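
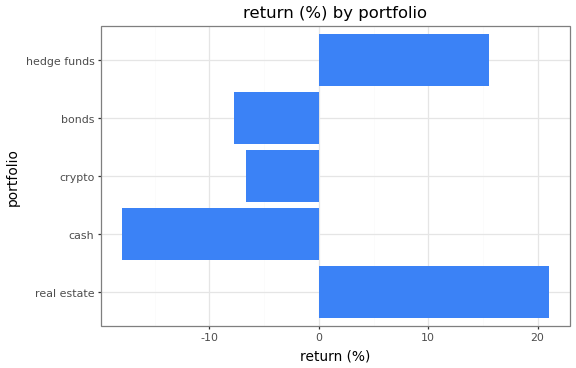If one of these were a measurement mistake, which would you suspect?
real estate

real estate ≈ 20; the rest sit between ≈ -20 and ≈ 15.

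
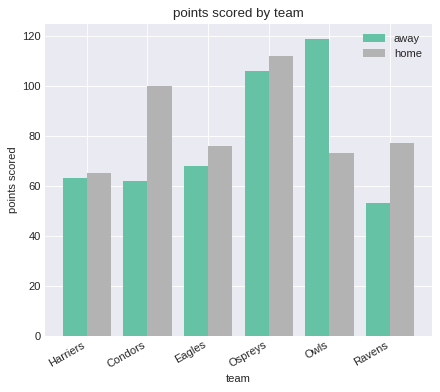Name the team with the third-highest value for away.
Top 4 for away: Owls ≈ 120, Ospreys ≈ 110, Eagles ≈ 70, Harriers ≈ 60.

Eagles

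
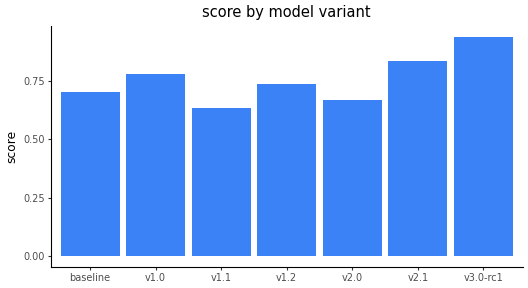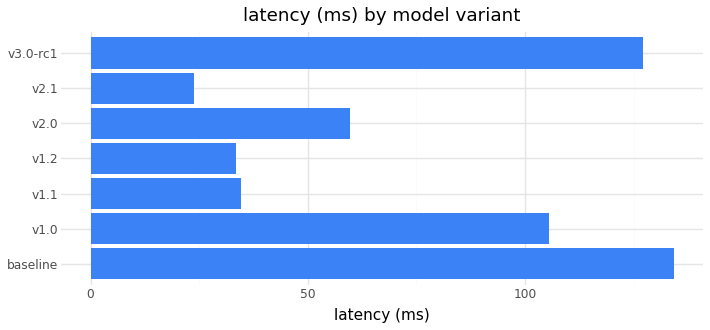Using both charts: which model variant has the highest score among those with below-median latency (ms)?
v2.1

Chart 2 median latency (ms) ≈ 60; below-median model variants: v1.1, v1.2, v2.1. Among those, v2.1 has the highest score (≈ 0.8).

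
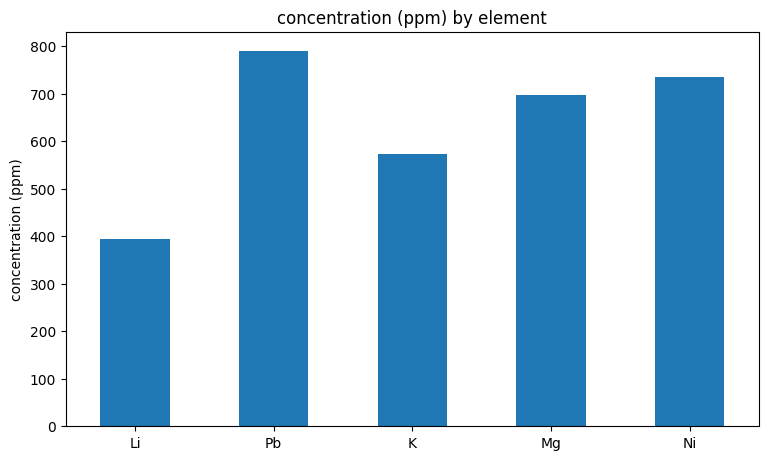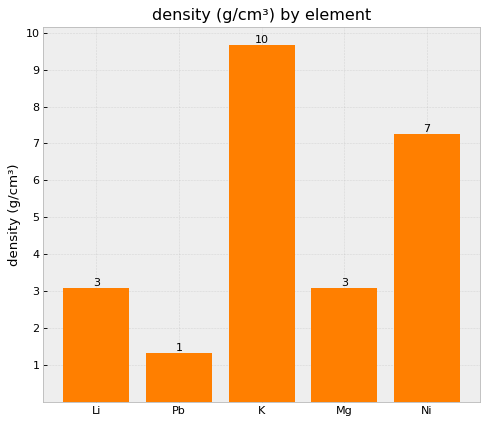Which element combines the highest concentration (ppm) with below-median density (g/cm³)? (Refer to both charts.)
Chart 2 median density (g/cm³) ≈ 3; below-median elements: Pb, Mg. Among those, Pb has the highest concentration (ppm) (≈ 800).

Pb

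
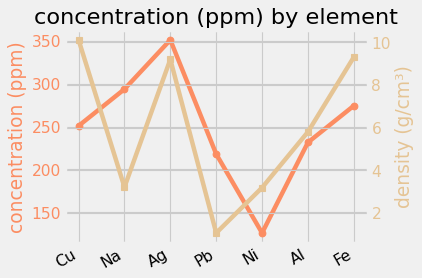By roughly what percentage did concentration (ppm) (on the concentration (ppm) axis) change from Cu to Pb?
≈ -15.4%

Cu ≈ 260, Pb ≈ 220; (220 − 260) / 260 ≈ -15.4%.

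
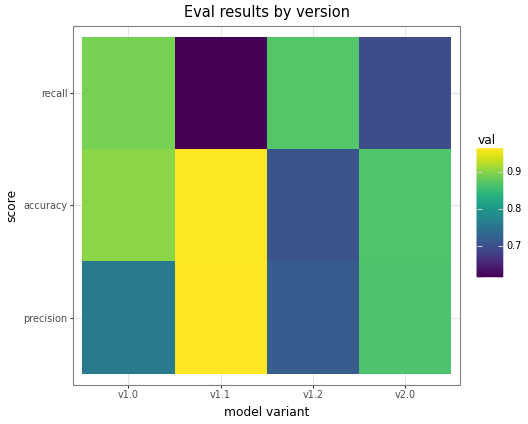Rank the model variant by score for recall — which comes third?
Top 4 for recall: v1.0 ≈ 0.90, v1.2 ≈ 0.85, v2.0 ≈ 0.70, v1.1 ≈ 0.60.

v2.0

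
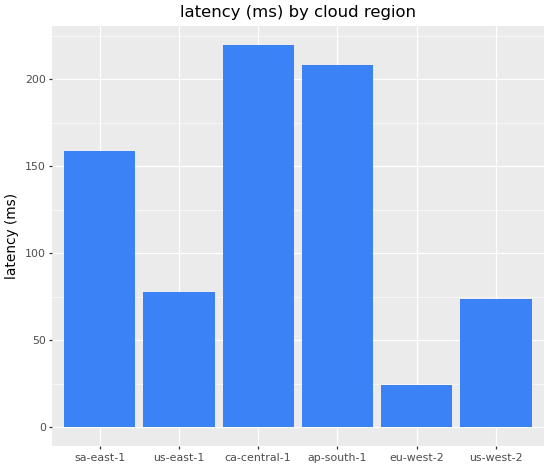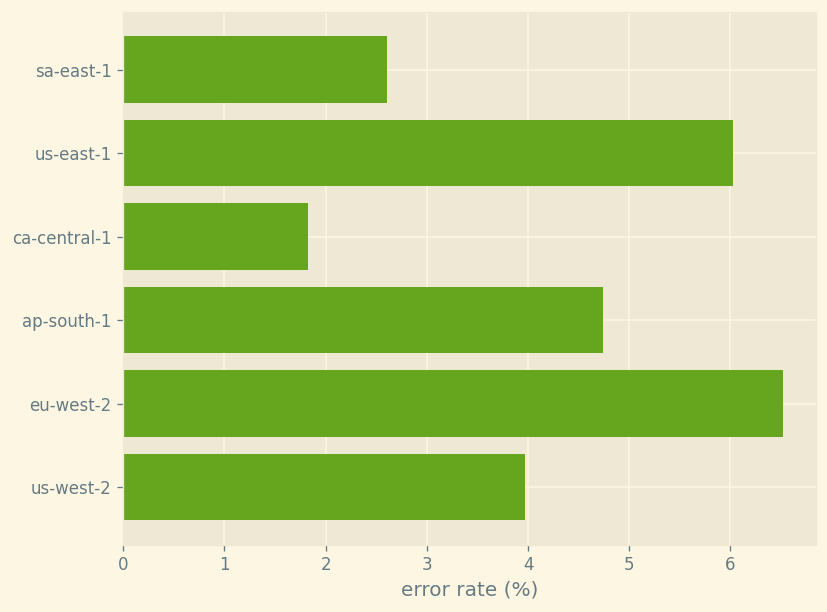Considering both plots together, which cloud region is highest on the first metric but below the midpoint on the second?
ca-central-1

Chart 2 median error rate (%) ≈ 4; below-median cloud regions: sa-east-1, ca-central-1, us-west-2. Among those, ca-central-1 has the highest latency (ms) (≈ 225).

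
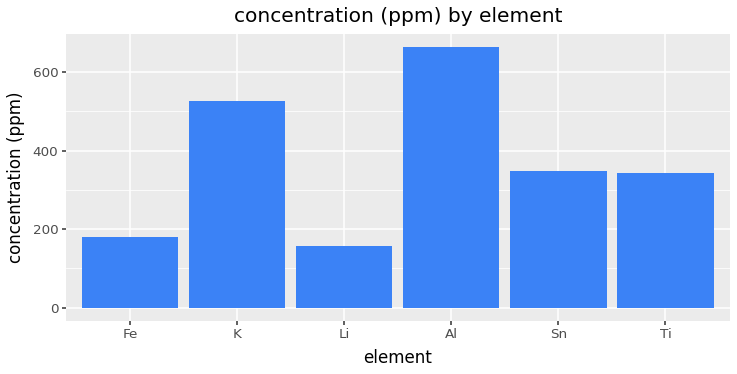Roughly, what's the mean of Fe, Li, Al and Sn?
≈ 350

(200 + 200 + 700 + 300) / 4 ≈ 350.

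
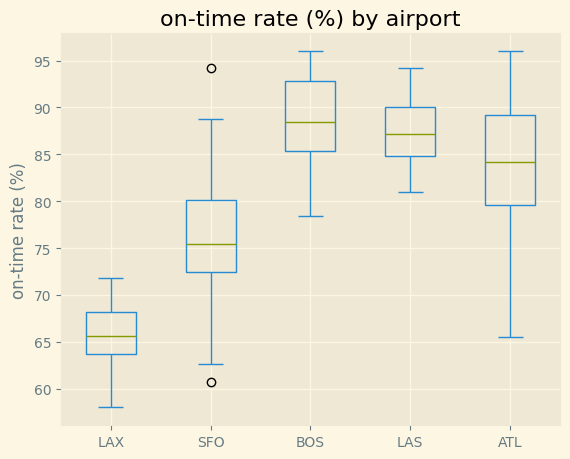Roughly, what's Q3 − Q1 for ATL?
≈ 10

Q3 ≈ 90, Q1 ≈ 80; IQR ≈ 10.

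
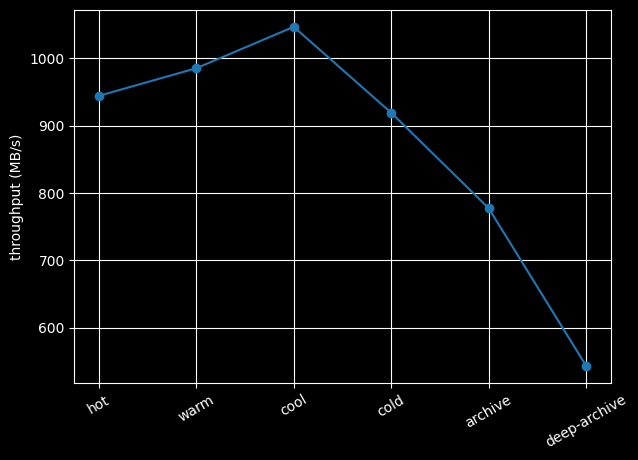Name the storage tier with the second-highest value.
Top 3: cool ≈ 1050, warm ≈ 1000, hot ≈ 950.

warm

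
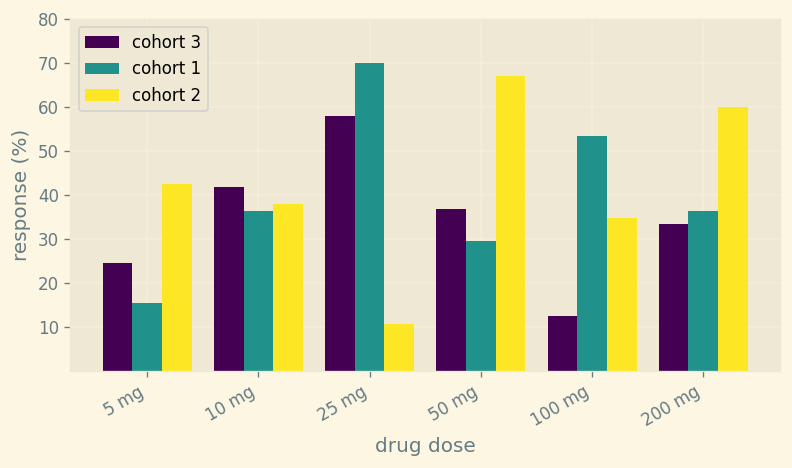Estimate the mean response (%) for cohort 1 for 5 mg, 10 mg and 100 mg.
≈ 37

(20 + 40 + 50) / 3 ≈ 37.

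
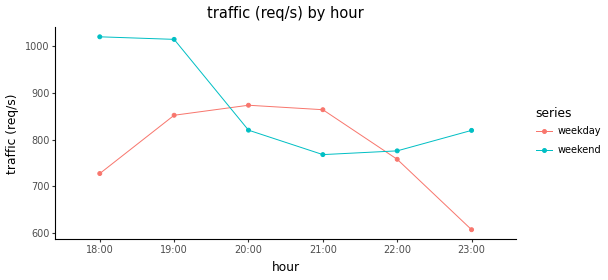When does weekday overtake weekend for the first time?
20:00

19:00: weekday ≈ 850 vs weekend ≈ 1000 (not yet); 20:00: weekday ≈ 850 vs weekend ≈ 800 (first crossover).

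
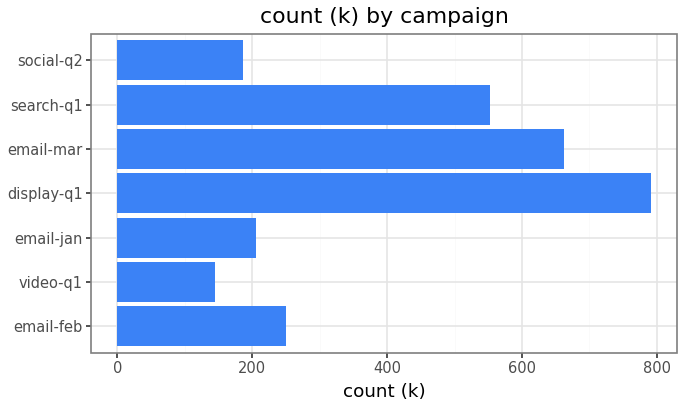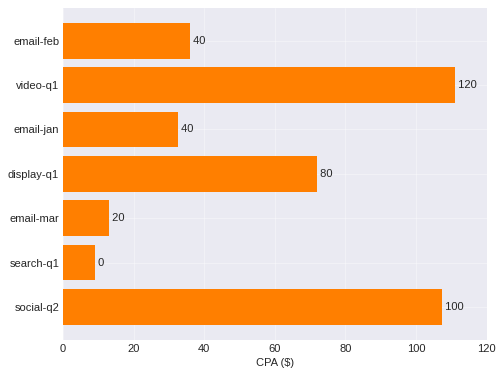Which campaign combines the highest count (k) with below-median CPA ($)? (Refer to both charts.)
Chart 2 median CPA ($) ≈ 40; below-median campaigns: email-jan, email-mar, search-q1. Among those, email-mar has the highest count (k) (≈ 700).

email-mar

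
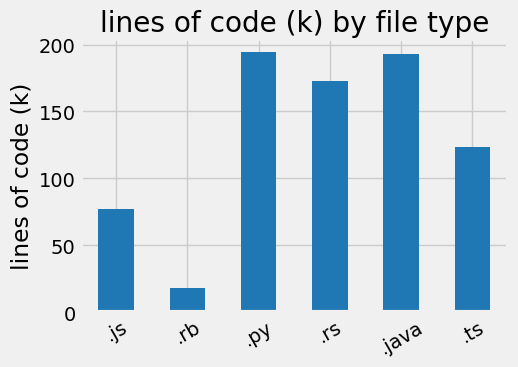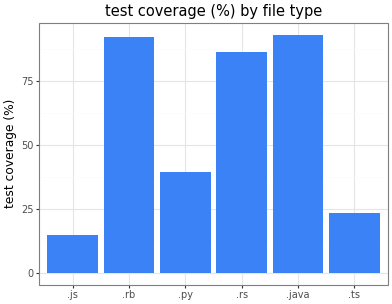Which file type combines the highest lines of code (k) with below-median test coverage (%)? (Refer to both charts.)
Chart 2 median test coverage (%) ≈ 60; below-median file types: .js, .py, .ts. Among those, .py has the highest lines of code (k) (≈ 200).

.py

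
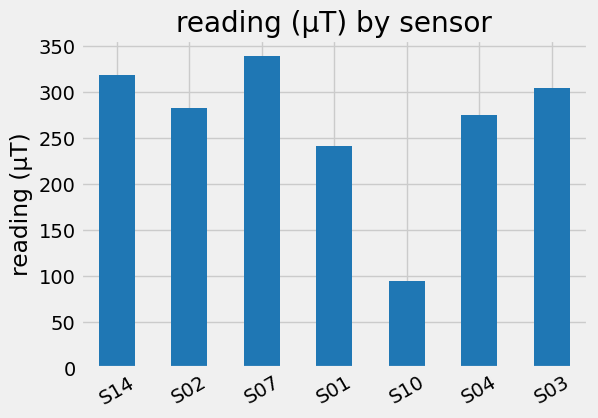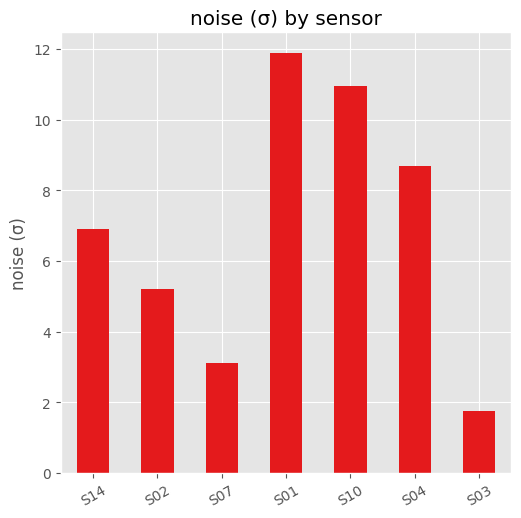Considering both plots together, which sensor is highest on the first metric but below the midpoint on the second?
Chart 2 median noise (σ) ≈ 6; below-median sensors: S02, S07, S03. Among those, S07 has the highest reading (µT) (≈ 350).

S07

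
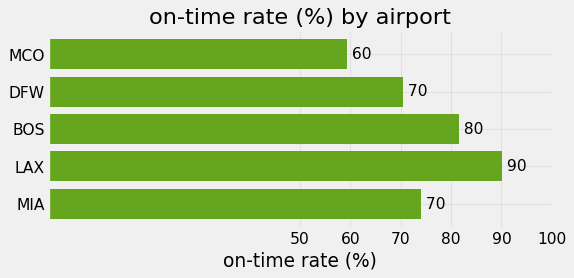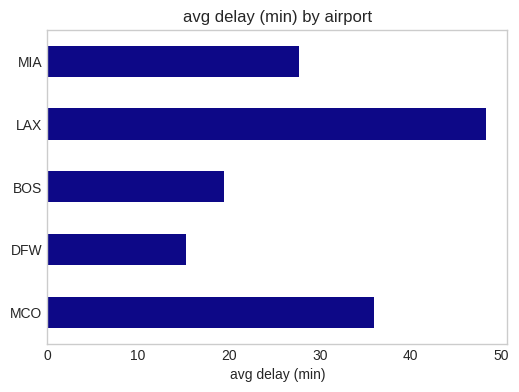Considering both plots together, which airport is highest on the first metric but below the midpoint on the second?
Chart 2 median avg delay (min) ≈ 30; below-median airports: DFW, BOS. Among those, BOS has the highest on-time rate (%) (≈ 80).

BOS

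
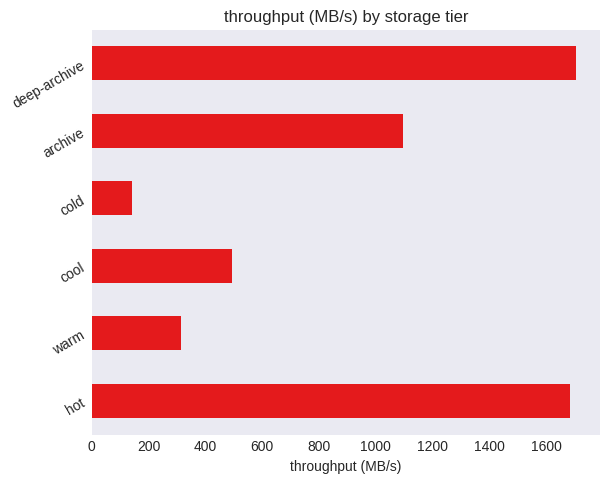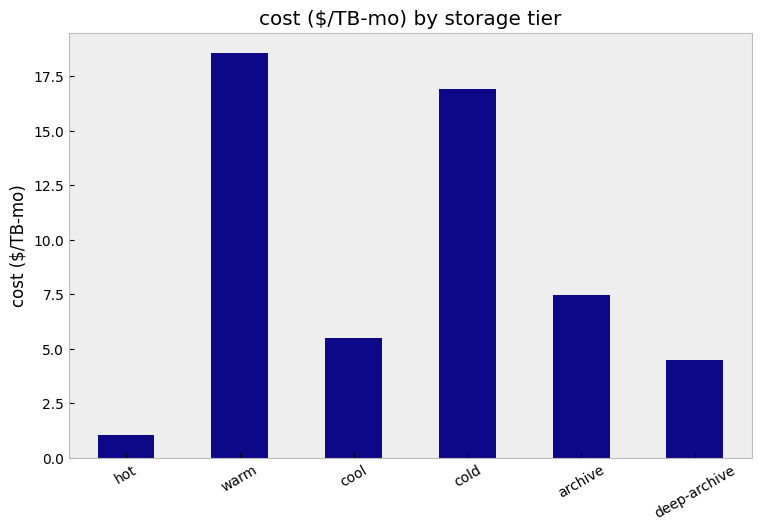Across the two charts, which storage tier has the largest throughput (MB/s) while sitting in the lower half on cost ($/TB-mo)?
deep-archive

Chart 2 median cost ($/TB-mo) ≈ 6; below-median storage tiers: hot, cool, deep-archive. Among those, deep-archive has the highest throughput (MB/s) (≈ 1800).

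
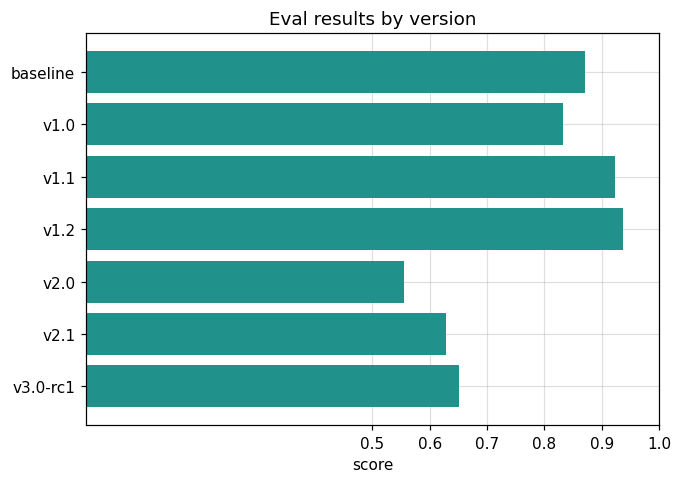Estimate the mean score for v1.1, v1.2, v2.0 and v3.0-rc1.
≈ 0.78

(0.9 + 0.9 + 0.6 + 0.7) / 4 ≈ 0.78.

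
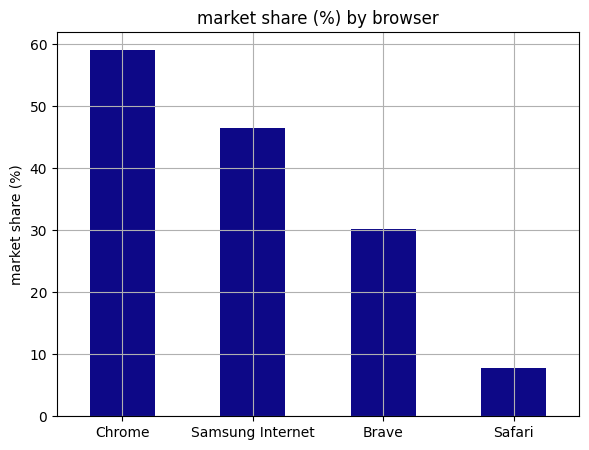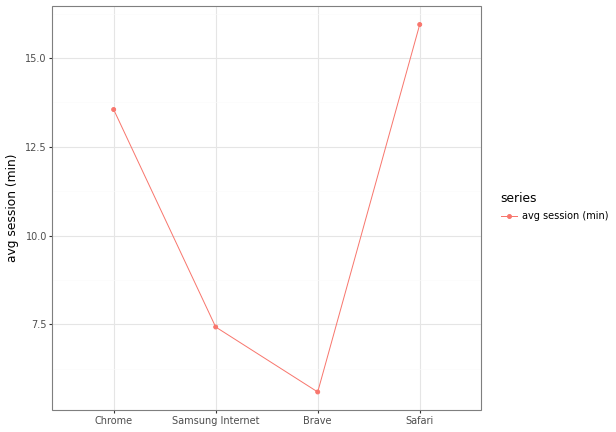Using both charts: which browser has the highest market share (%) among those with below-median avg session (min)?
Chart 2 median avg session (min) ≈ 10; below-median browsers: Samsung Internet, Brave. Among those, Samsung Internet has the highest market share (%) (≈ 50).

Samsung Internet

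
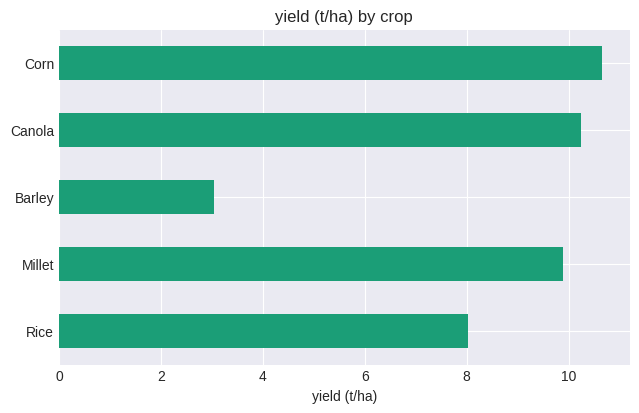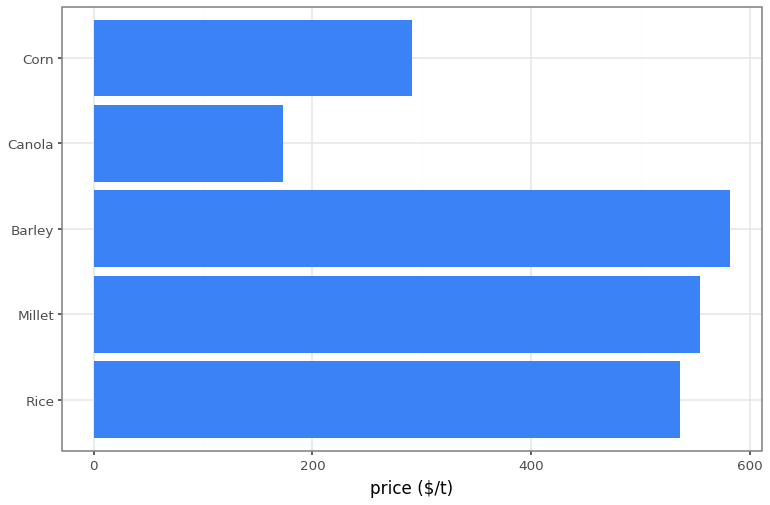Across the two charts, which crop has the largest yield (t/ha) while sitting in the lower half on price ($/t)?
Chart 2 median price ($/t) ≈ 500; below-median crops: Canola, Corn. Among those, Corn has the highest yield (t/ha) (≈ 11).

Corn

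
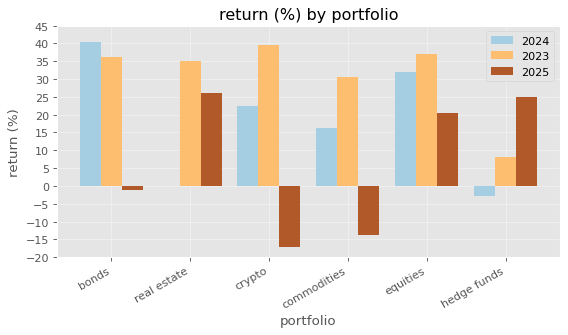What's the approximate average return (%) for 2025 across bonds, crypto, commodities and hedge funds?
≈ -1

(0 + -15 + -15 + 25) / 4 ≈ -1.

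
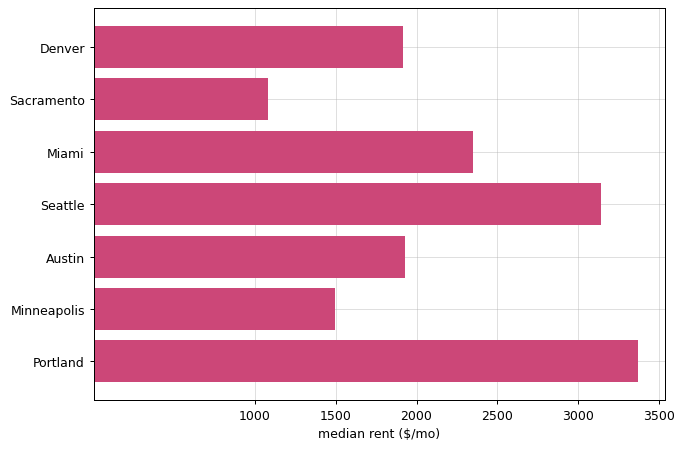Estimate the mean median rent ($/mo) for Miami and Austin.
(2500 + 2000) / 2 ≈ 2250.

≈ 2250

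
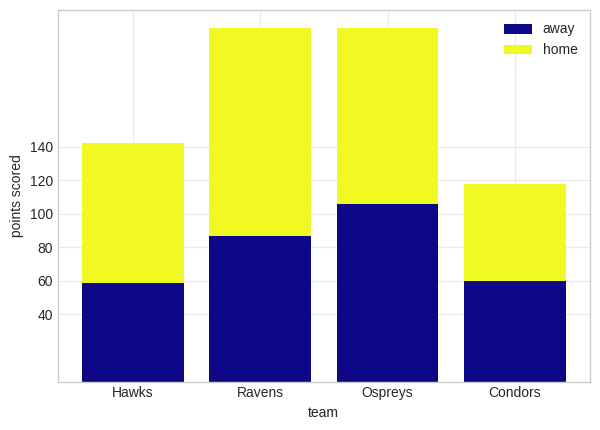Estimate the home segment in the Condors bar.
home top ≈ 120, bottom ≈ 60; segment ≈ 60.

≈ 60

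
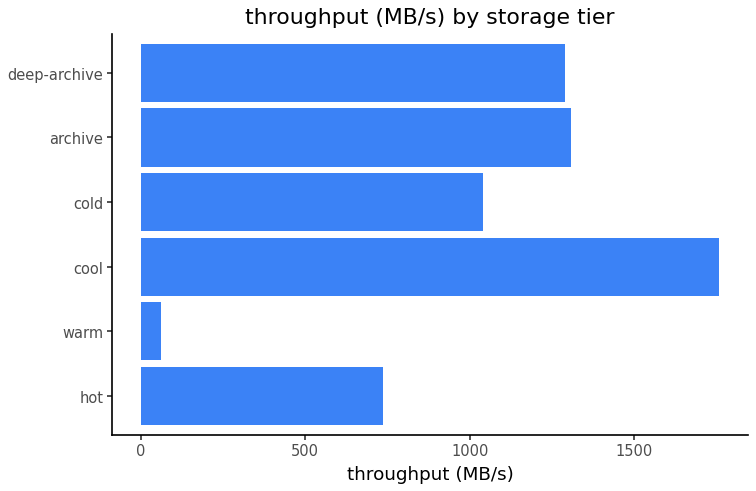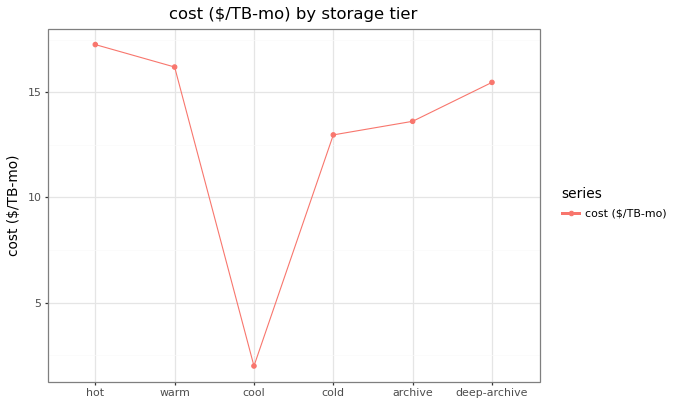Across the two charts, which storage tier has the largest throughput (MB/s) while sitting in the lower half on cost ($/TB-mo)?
Chart 2 median cost ($/TB-mo) ≈ 14; below-median storage tiers: cool, cold, archive. Among those, cool has the highest throughput (MB/s) (≈ 1800).

cool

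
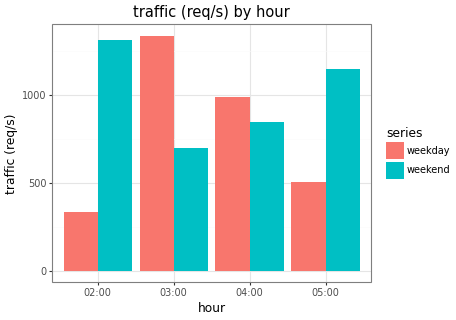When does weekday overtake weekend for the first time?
02:00: weekday ≈ 400 vs weekend ≈ 1400 (not yet); 03:00: weekday ≈ 1400 vs weekend ≈ 600 (first crossover).

03:00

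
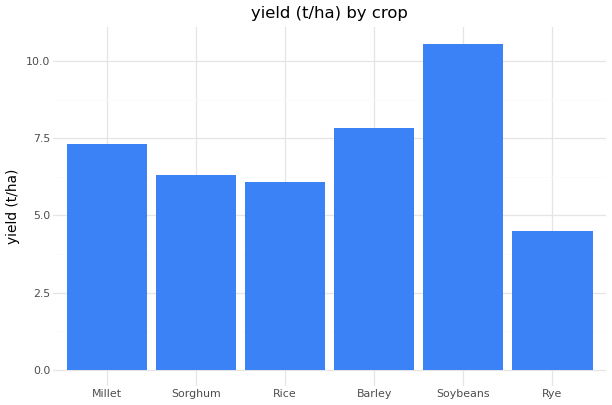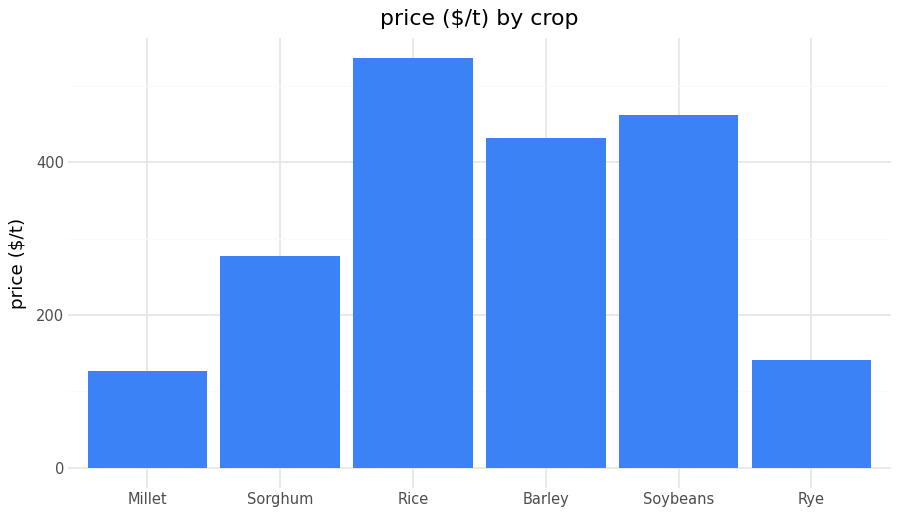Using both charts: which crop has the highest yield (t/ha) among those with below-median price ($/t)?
Chart 2 median price ($/t) ≈ 350; below-median crops: Millet, Sorghum, Rye. Among those, Millet has the highest yield (t/ha) (≈ 7).

Millet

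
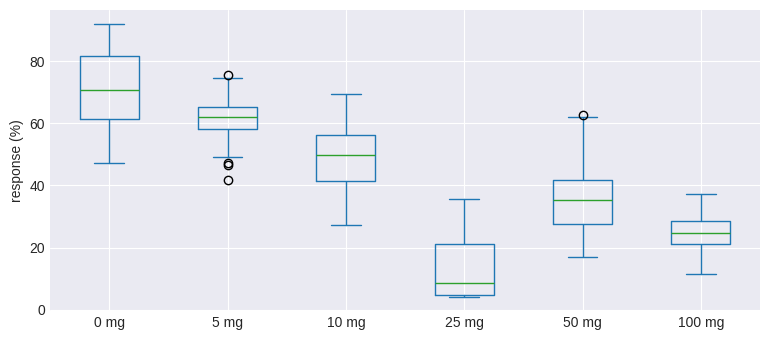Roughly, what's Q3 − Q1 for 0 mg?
Q3 ≈ 80, Q1 ≈ 60; IQR ≈ 20.

≈ 20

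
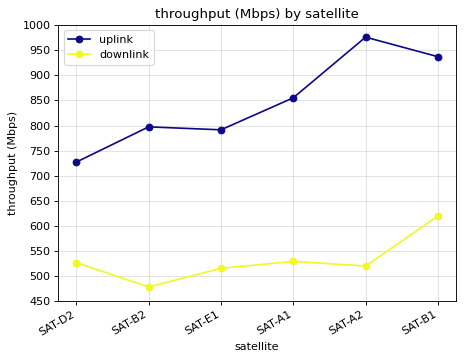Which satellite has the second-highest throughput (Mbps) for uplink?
SAT-B1

Top 3 for uplink: SAT-A2 ≈ 1000, SAT-B1 ≈ 950, SAT-A1 ≈ 850.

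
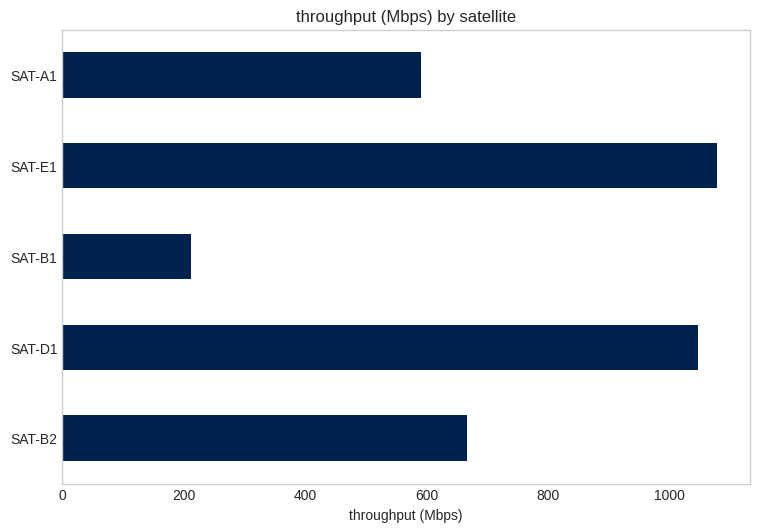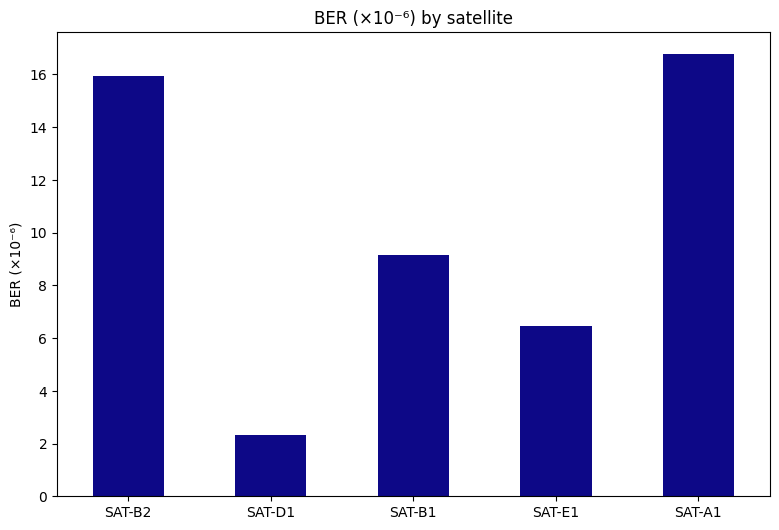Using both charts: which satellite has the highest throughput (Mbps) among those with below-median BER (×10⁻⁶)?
SAT-E1

Chart 2 median BER (×10⁻⁶) ≈ 10; below-median satellites: SAT-D1, SAT-E1. Among those, SAT-E1 has the highest throughput (Mbps) (≈ 1100).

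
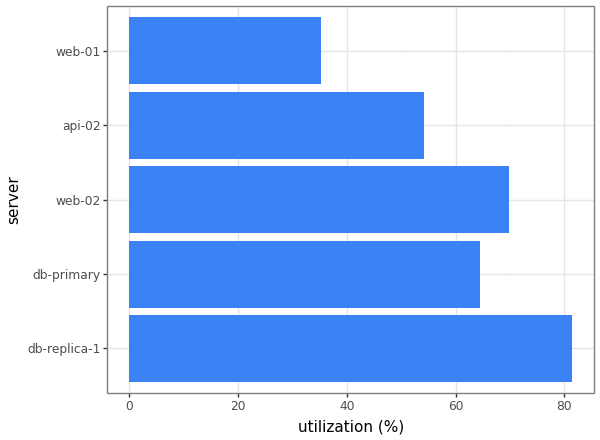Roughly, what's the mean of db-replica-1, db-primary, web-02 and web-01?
(80 + 60 + 70 + 40) / 4 ≈ 62.

≈ 62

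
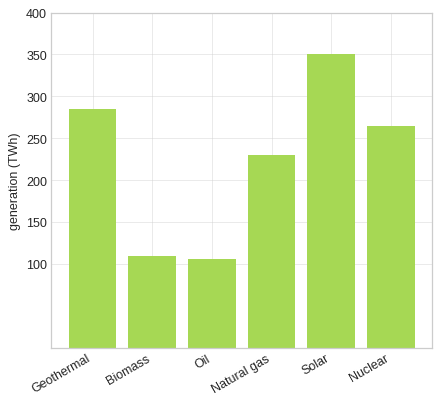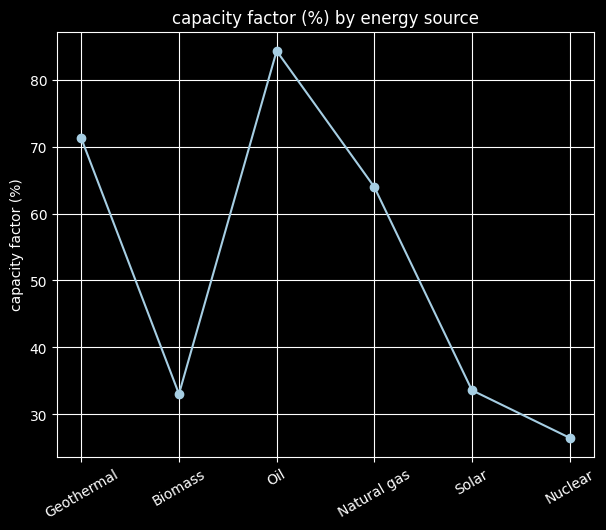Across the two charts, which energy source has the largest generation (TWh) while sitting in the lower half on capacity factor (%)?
Solar

Chart 2 median capacity factor (%) ≈ 50; below-median energy sources: Biomass, Solar, Nuclear. Among those, Solar has the highest generation (TWh) (≈ 350).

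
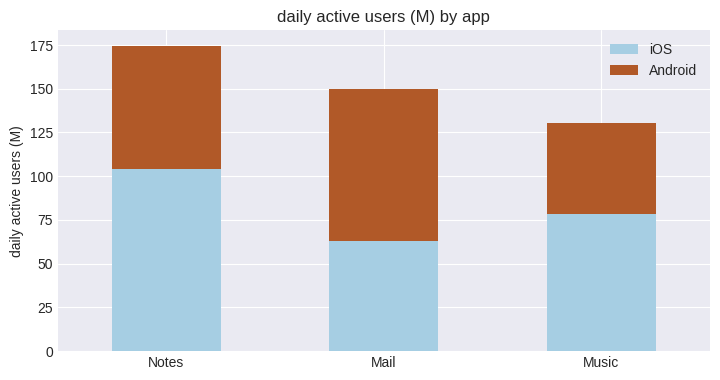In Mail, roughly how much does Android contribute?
Android top ≈ 140, bottom ≈ 60; segment ≈ 80.

≈ 80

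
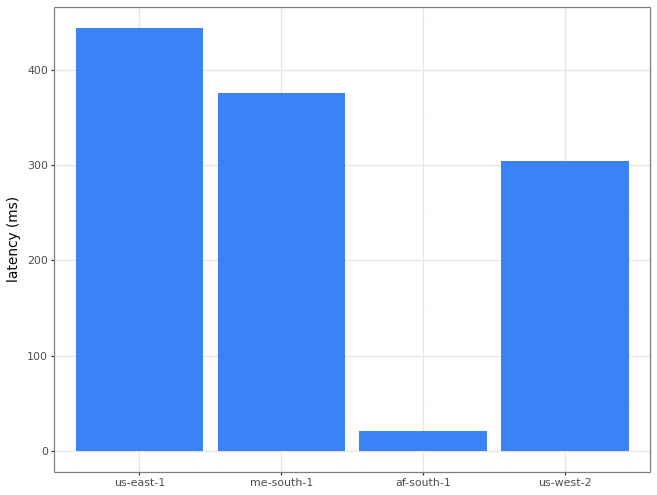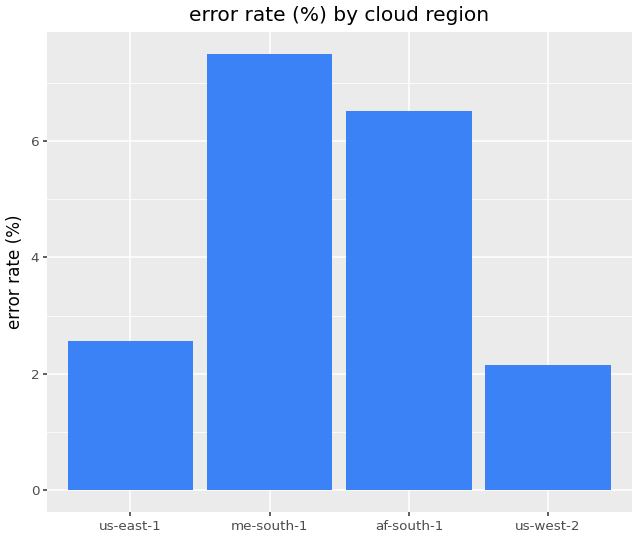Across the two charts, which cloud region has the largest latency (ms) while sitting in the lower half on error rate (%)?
us-east-1

Chart 2 median error rate (%) ≈ 5; below-median cloud regions: us-east-1, us-west-2. Among those, us-east-1 has the highest latency (ms) (≈ 450).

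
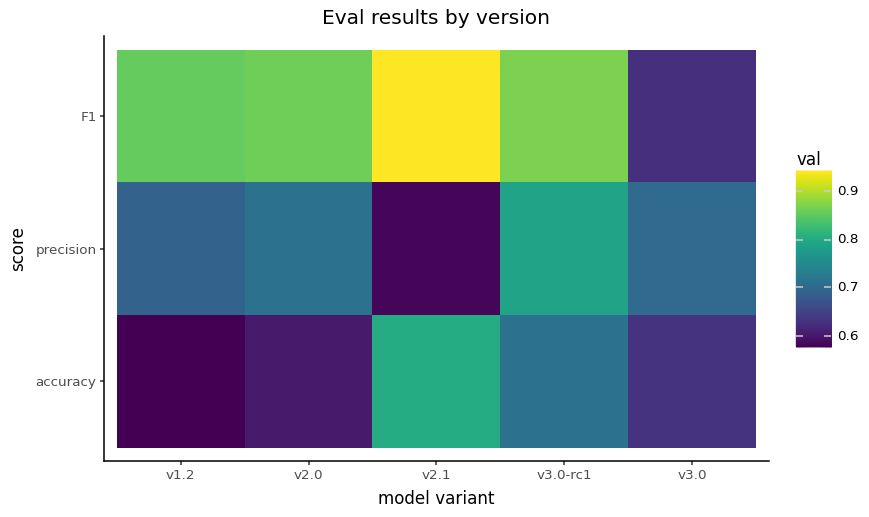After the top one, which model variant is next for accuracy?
v3.0-rc1

Top 3 for accuracy: v2.1 ≈ 0.80, v3.0-rc1 ≈ 0.70, v3.0 ≈ 0.65.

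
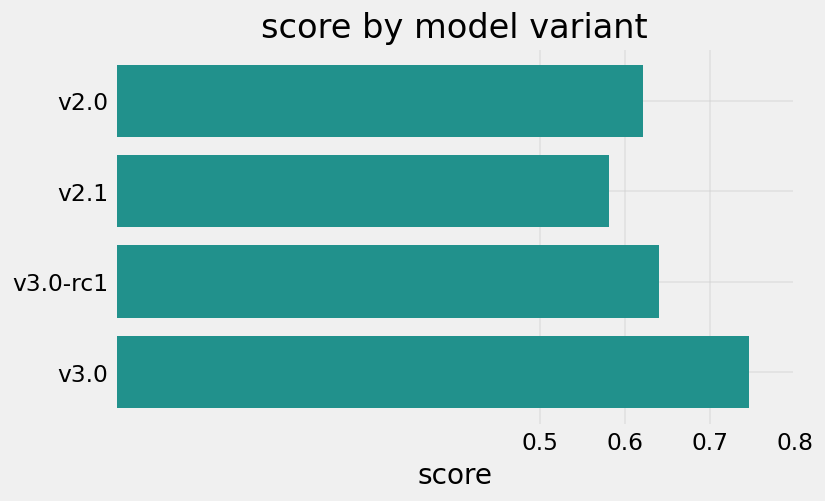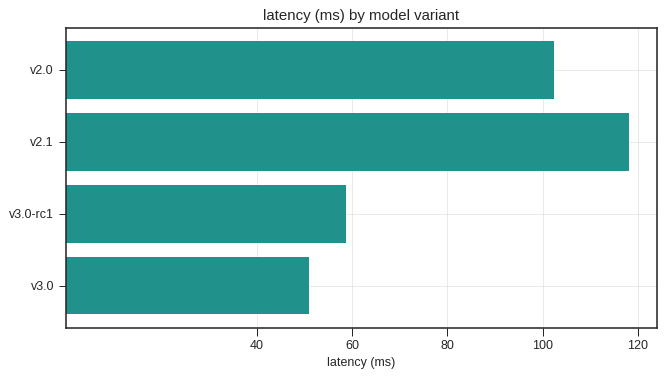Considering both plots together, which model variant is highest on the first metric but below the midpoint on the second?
Chart 2 median latency (ms) ≈ 80; below-median model variants: v3.0-rc1, v3.0. Among those, v3.0 has the highest score (≈ 0.7).

v3.0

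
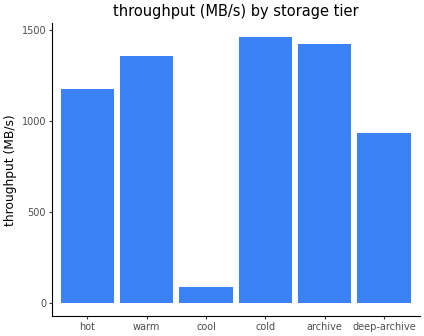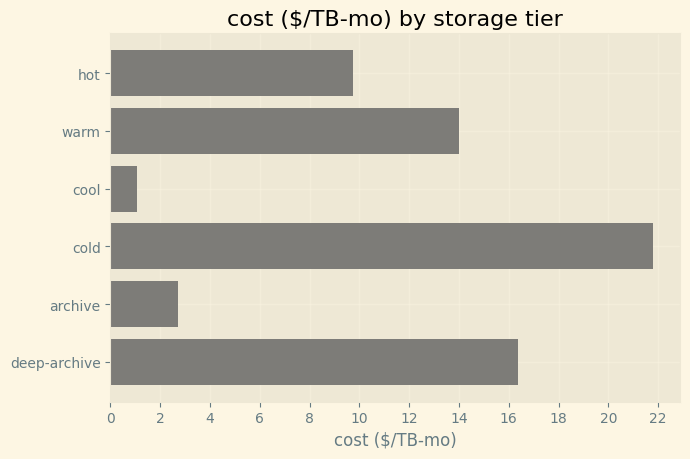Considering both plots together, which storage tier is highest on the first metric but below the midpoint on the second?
Chart 2 median cost ($/TB-mo) ≈ 12; below-median storage tiers: hot, cool, archive. Among those, archive has the highest throughput (MB/s) (≈ 1400).

archive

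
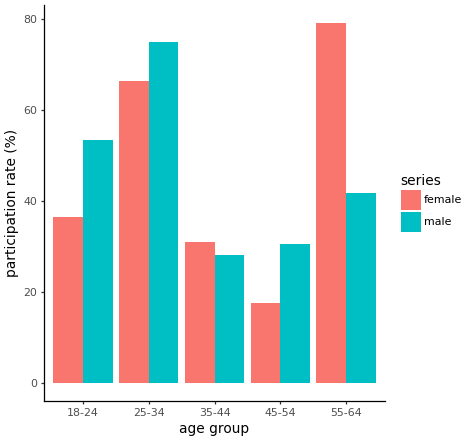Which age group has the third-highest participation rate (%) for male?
Top 4 for male: 25-34 ≈ 80, 18-24 ≈ 50, 55-64 ≈ 40, 45-54 ≈ 30.

55-64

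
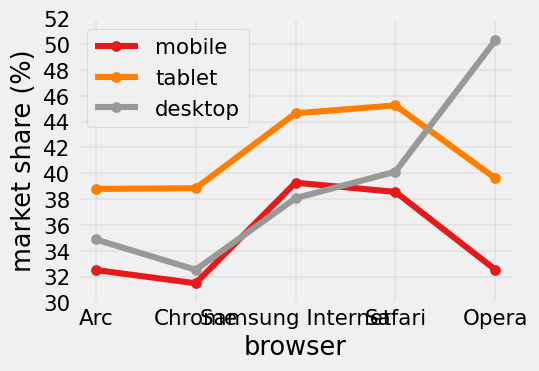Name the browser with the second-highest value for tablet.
Samsung Internet

Top 3 for tablet: Safari ≈ 46, Samsung Internet ≈ 44, Opera ≈ 40.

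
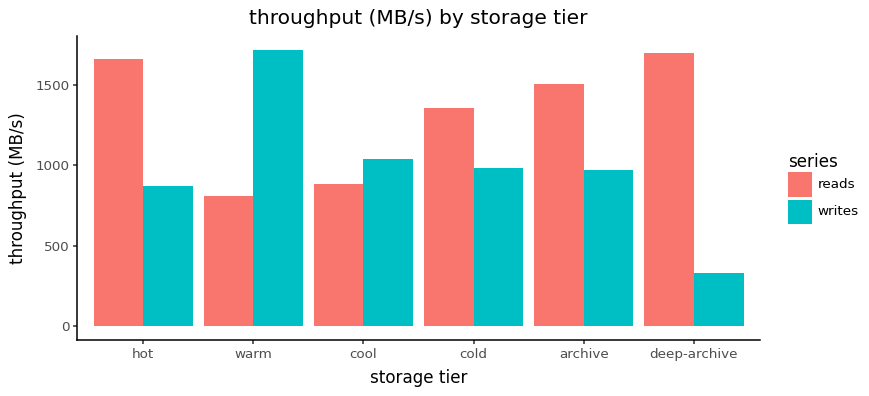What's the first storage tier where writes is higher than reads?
hot: writes ≈ 800 vs reads ≈ 1600 (not yet); warm: writes ≈ 1800 vs reads ≈ 800 (first crossover).

warm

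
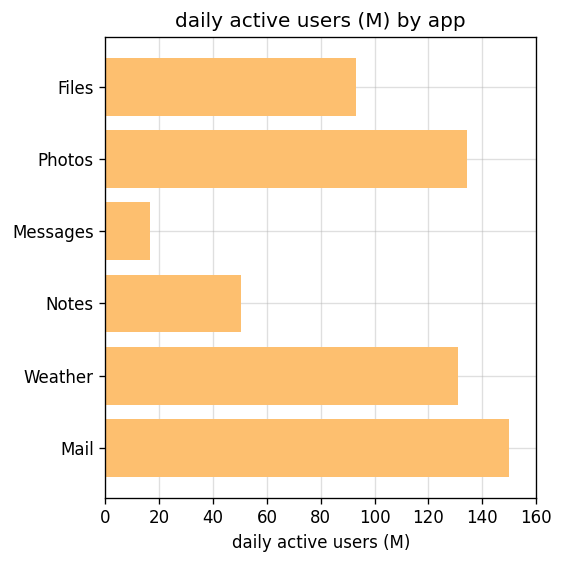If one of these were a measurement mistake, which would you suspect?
Messages

Messages ≈ 20; the rest sit between ≈ 60 and ≈ 140.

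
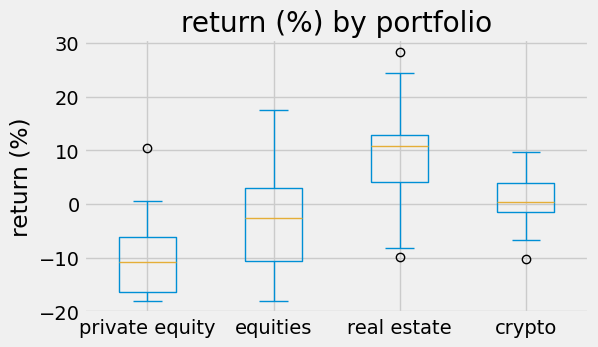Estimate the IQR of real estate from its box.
≈ 8

Q3 ≈ 12, Q1 ≈ 4; IQR ≈ 8.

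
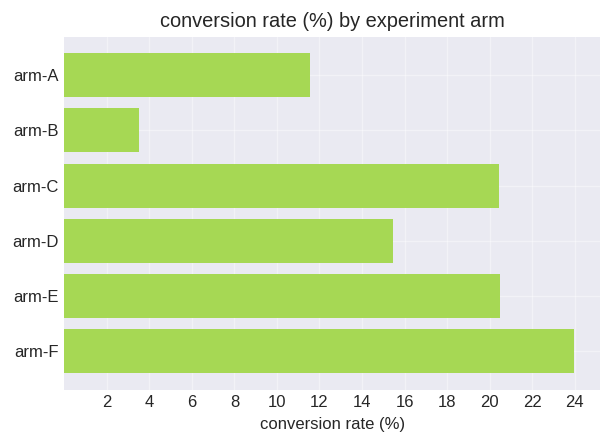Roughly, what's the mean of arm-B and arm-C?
(4 + 20) / 2 ≈ 12.

≈ 12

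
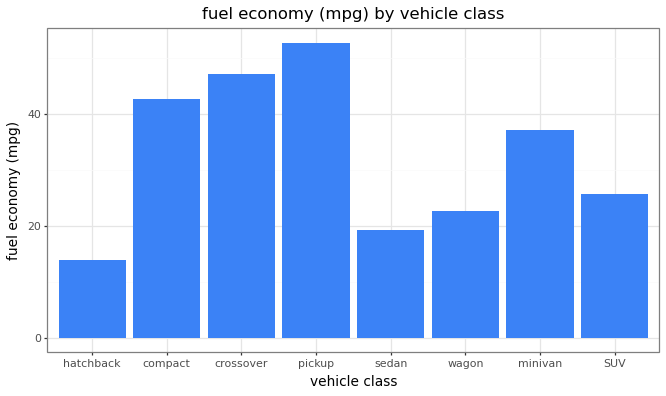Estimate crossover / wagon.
crossover ≈ 45, wagon ≈ 25; 45/25 ≈ 1.8.

≈ 1.8×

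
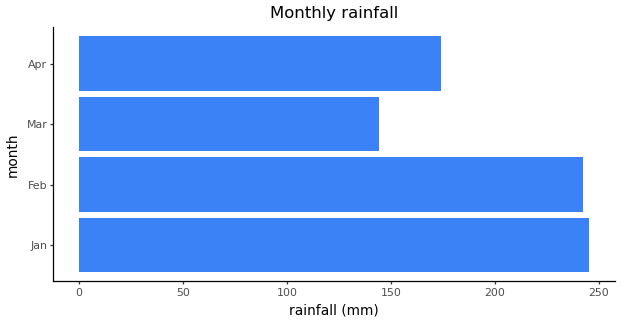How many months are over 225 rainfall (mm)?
Above 225: Jan, Feb.

2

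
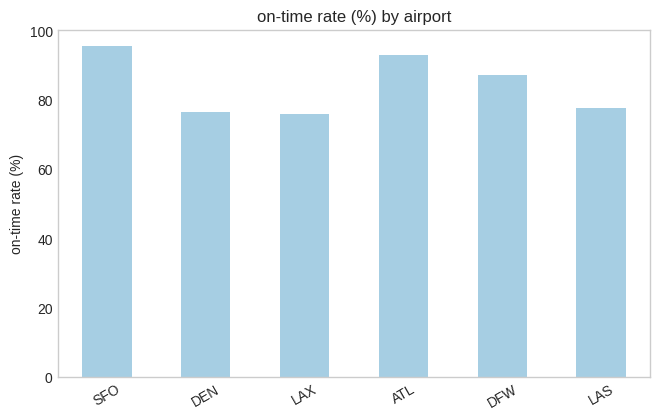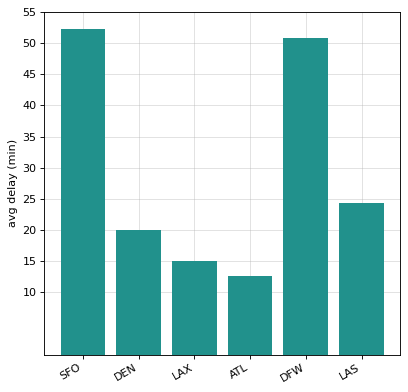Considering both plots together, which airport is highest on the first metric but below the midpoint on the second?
Chart 2 median avg delay (min) ≈ 20; below-median airports: DEN, LAX, ATL. Among those, ATL has the highest on-time rate (%) (≈ 90).

ATL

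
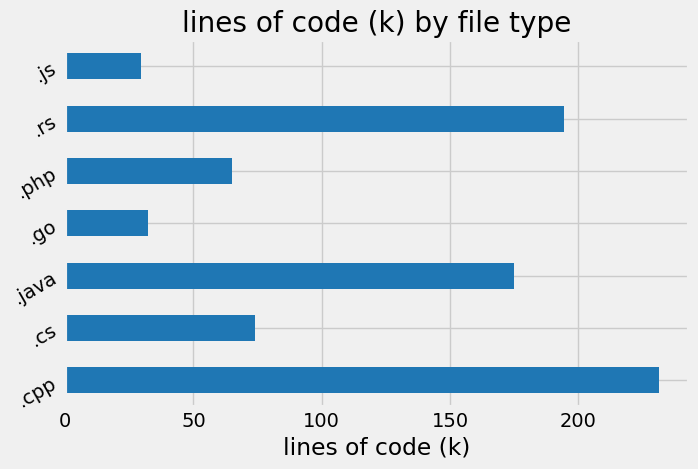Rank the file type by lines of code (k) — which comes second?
.rs

Top 3: .cpp ≈ 240, .rs ≈ 200, .java ≈ 180.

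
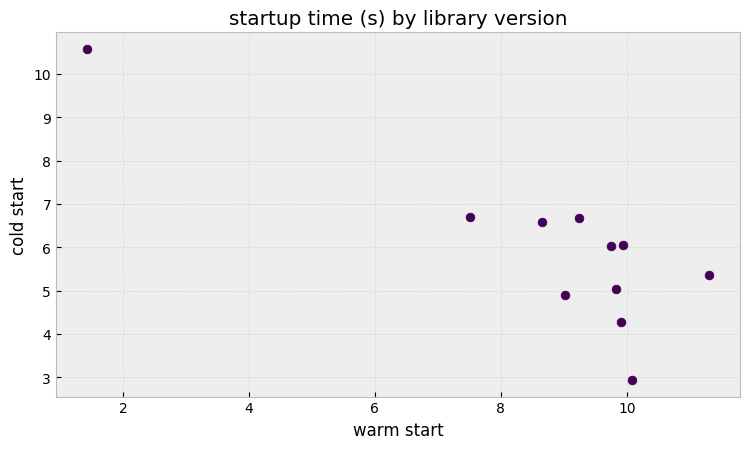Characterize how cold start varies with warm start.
Points are negatively correlated; strong (|r| ≈ 0.9).

negative, strong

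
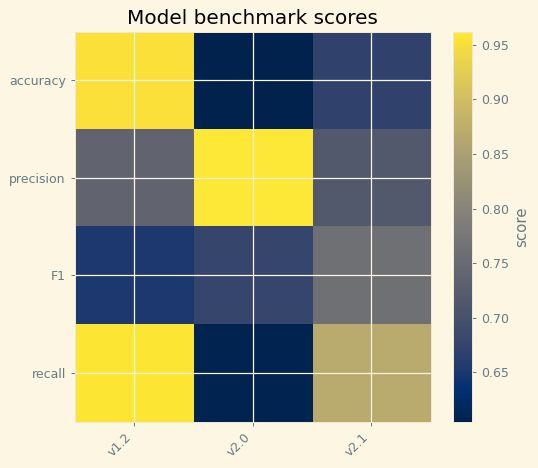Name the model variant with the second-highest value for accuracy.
v2.1

Top 3 for accuracy: v1.2 ≈ 0.95, v2.1 ≈ 0.65, v2.0 ≈ 0.60.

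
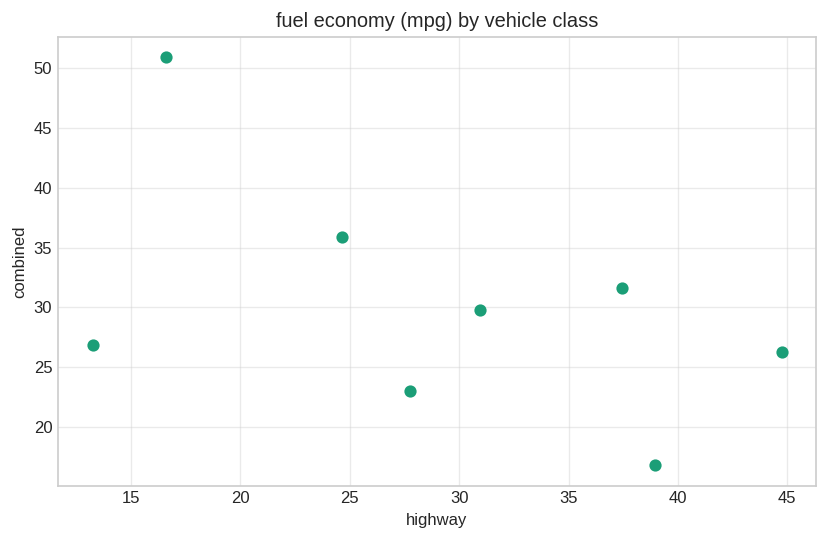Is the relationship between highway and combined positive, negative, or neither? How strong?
negative, moderate

Points are negatively correlated; moderate (|r| ≈ 0.5).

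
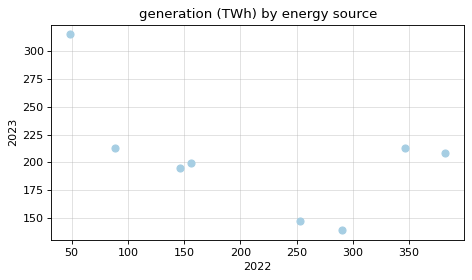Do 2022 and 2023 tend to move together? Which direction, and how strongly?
negative, moderate

Points are negatively correlated; moderate (|r| ≈ 0.5).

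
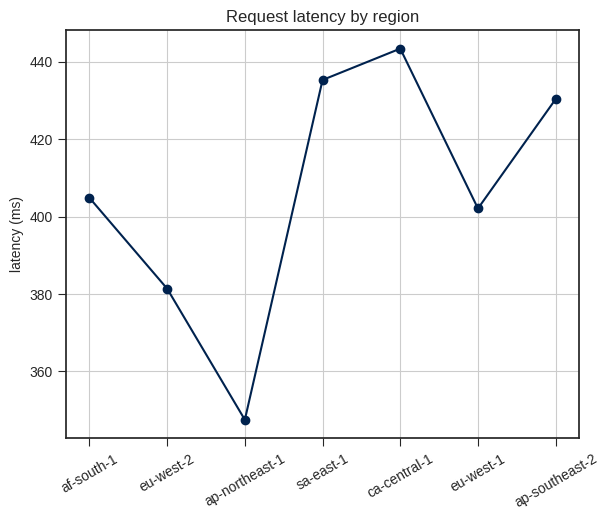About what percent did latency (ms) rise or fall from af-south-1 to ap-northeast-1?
af-south-1 ≈ 400, ap-northeast-1 ≈ 350; (350 − 400) / 400 ≈ -12.5%.

≈ -12.5%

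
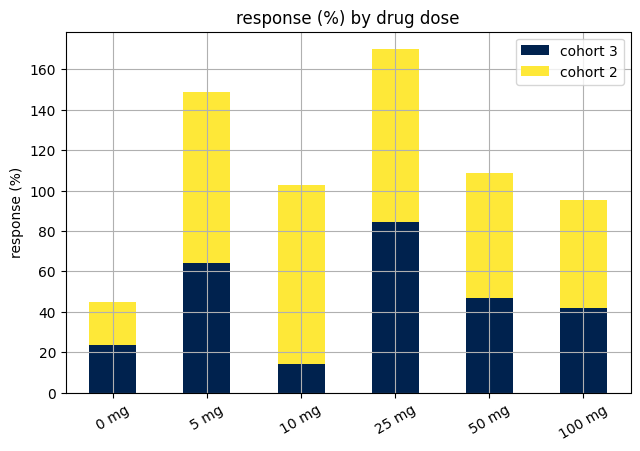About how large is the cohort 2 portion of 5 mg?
≈ 80

cohort 2 top ≈ 140, bottom ≈ 60; segment ≈ 80.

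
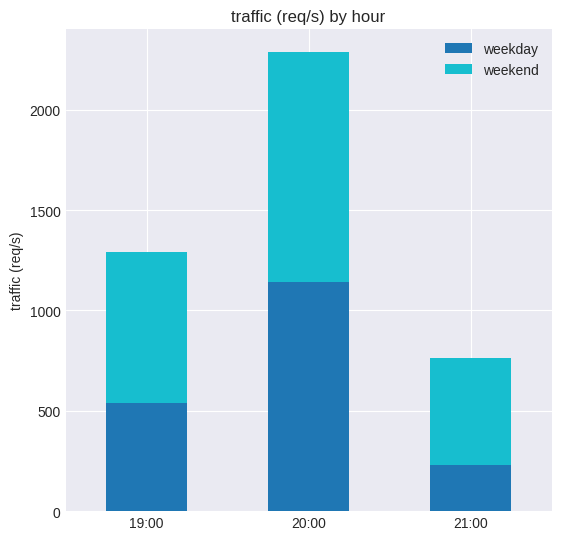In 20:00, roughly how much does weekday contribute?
≈ 1200

weekday top ≈ 1200, bottom ≈ 0; segment ≈ 1200.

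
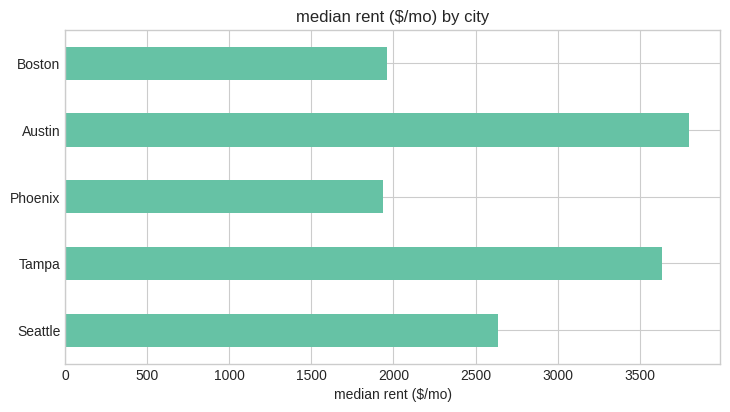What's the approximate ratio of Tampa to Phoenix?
Tampa ≈ 3500, Phoenix ≈ 2000; 3500/2000 ≈ 1.75.

≈ 1.75×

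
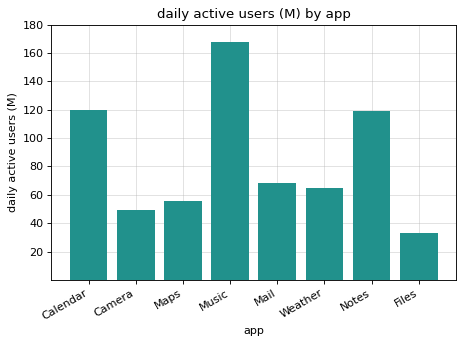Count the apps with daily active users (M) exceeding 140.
1

Above 140: Music.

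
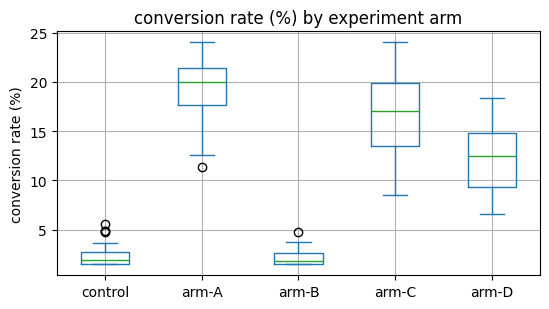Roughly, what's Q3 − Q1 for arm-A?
Q3 ≈ 22, Q1 ≈ 18; IQR ≈ 4.

≈ 4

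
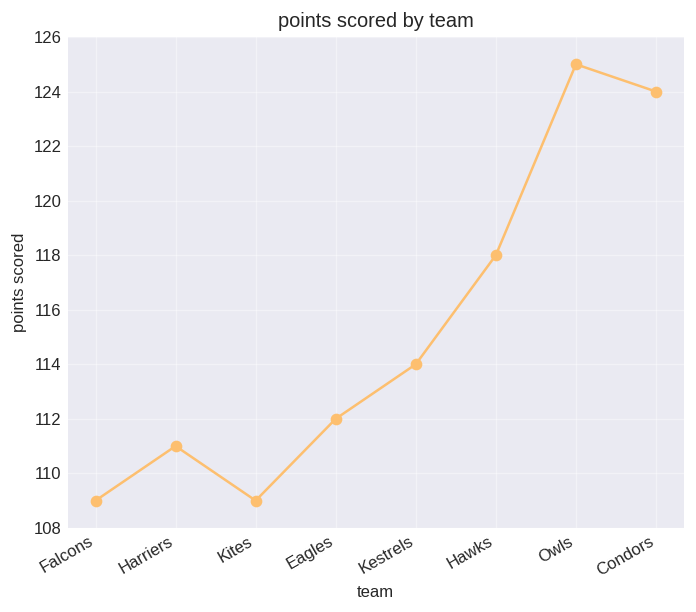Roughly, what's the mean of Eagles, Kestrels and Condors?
≈ 117

(112 + 114 + 124) / 3 ≈ 117.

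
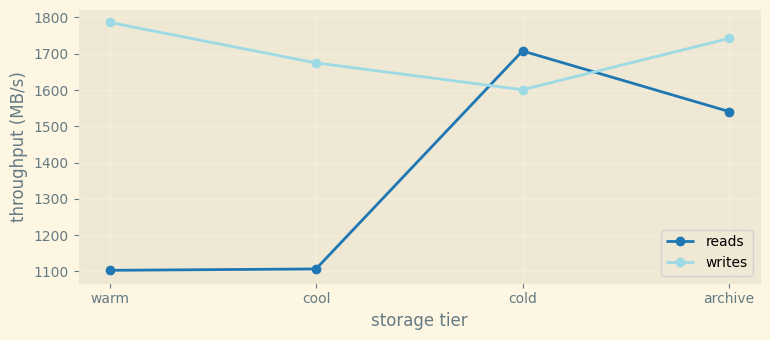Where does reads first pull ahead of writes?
cool: reads ≈ 1100 vs writes ≈ 1700 (not yet); cold: reads ≈ 1700 vs writes ≈ 1600 (first crossover).

cold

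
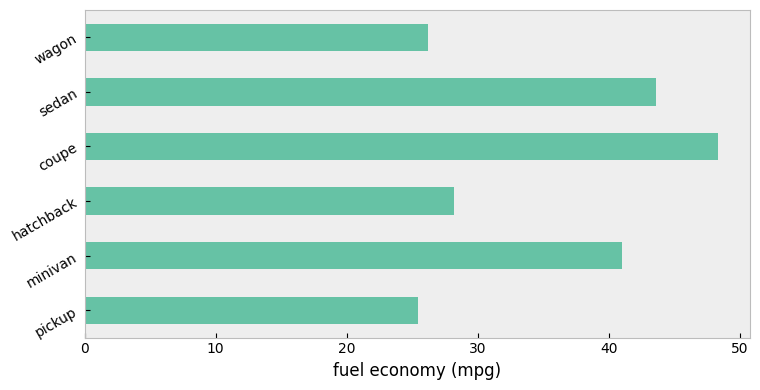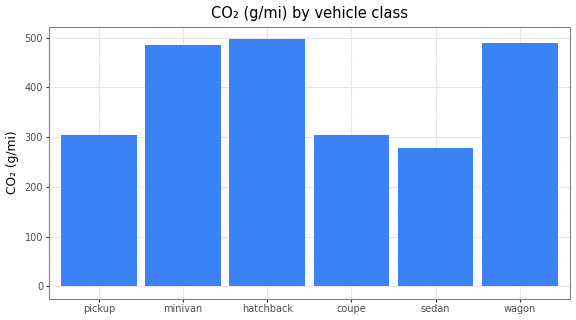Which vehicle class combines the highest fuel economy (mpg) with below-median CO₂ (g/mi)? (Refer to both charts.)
coupe

Chart 2 median CO₂ (g/mi) ≈ 400; below-median vehicle classes: pickup, coupe, sedan. Among those, coupe has the highest fuel economy (mpg) (≈ 50).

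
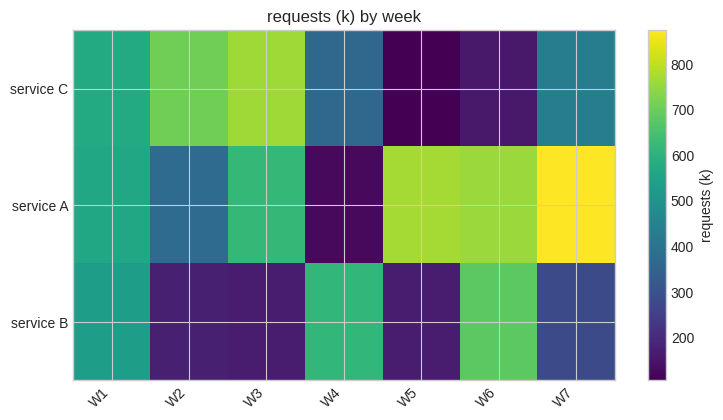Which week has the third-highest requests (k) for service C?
W1

Top 4 for service C: W3 ≈ 800, W2 ≈ 700, W1 ≈ 600, W7 ≈ 400.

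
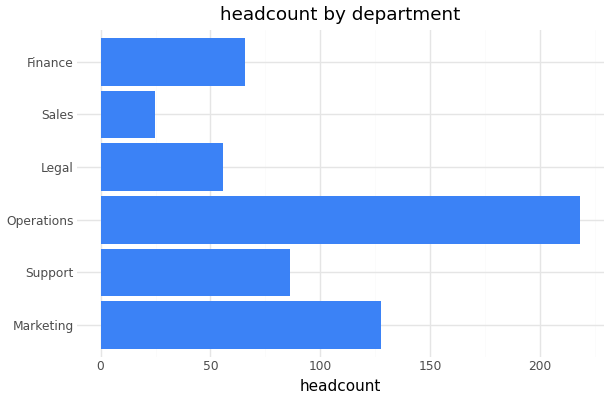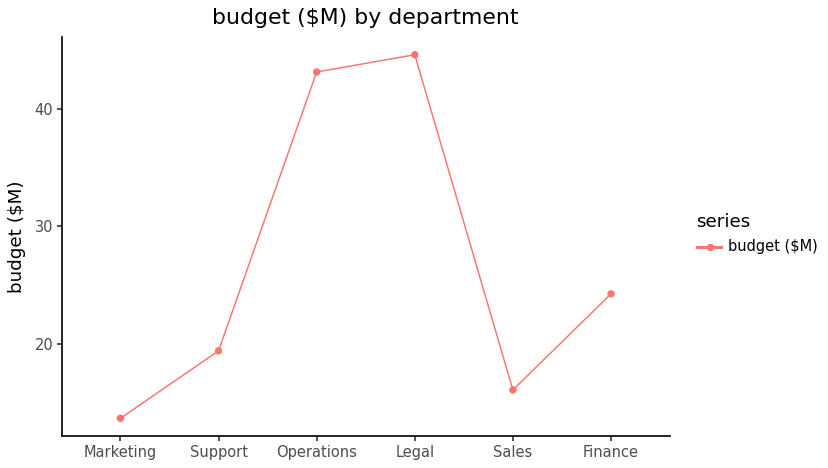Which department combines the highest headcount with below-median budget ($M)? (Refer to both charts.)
Marketing

Chart 2 median budget ($M) ≈ 20; below-median departments: Marketing, Support, Sales. Among those, Marketing has the highest headcount (≈ 125).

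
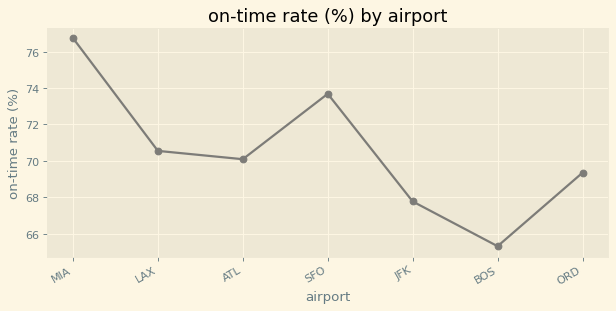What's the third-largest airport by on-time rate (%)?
LAX

Top 4: MIA ≈ 77, SFO ≈ 74, LAX ≈ 71, ATL ≈ 70.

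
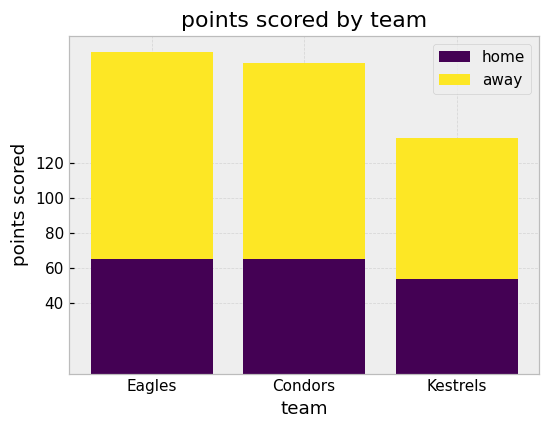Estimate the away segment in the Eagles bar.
≈ 120

away top ≈ 180, bottom ≈ 60; segment ≈ 120.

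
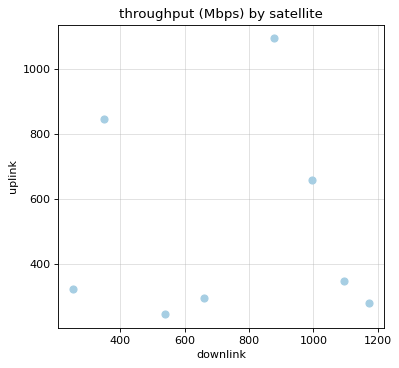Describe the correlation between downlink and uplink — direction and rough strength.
Points are roughly uncorrelated; weak (|r| ≈ 0.0).

no clear correlation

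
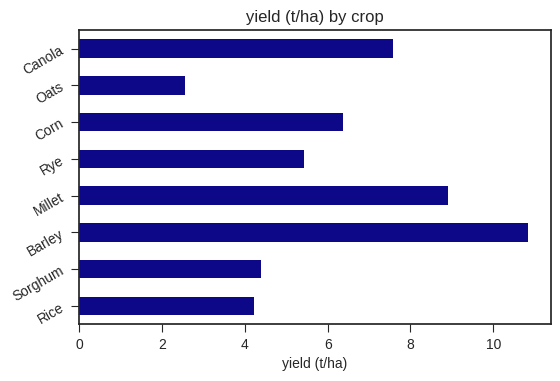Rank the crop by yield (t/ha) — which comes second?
Millet

Top 3: Barley ≈ 11, Millet ≈ 9, Canola ≈ 8.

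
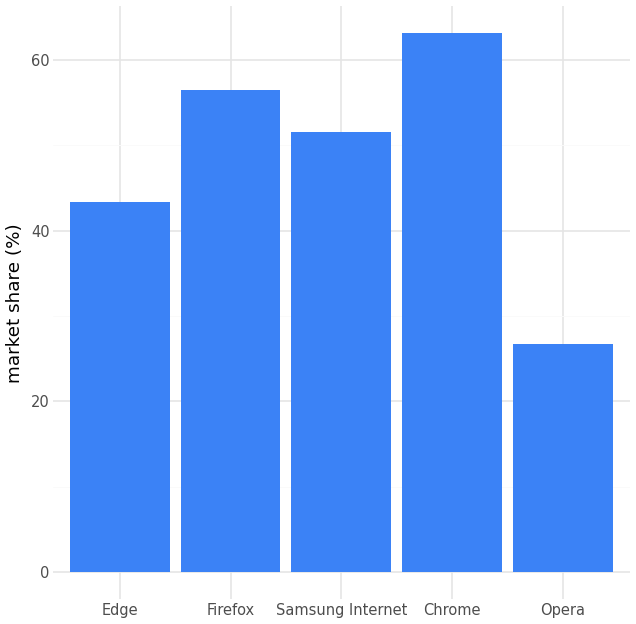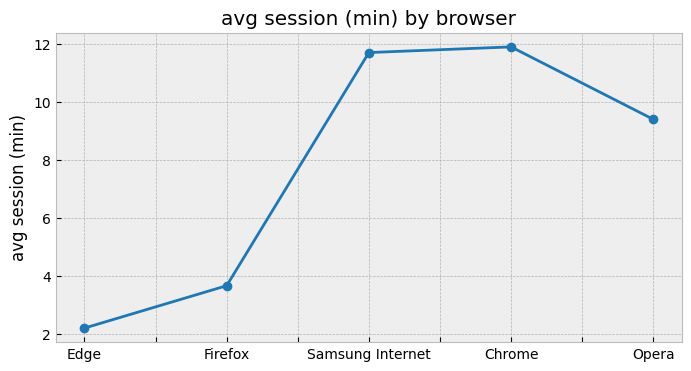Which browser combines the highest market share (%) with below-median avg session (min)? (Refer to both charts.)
Firefox

Chart 2 median avg session (min) ≈ 10; below-median browsers: Edge, Firefox. Among those, Firefox has the highest market share (%) (≈ 60).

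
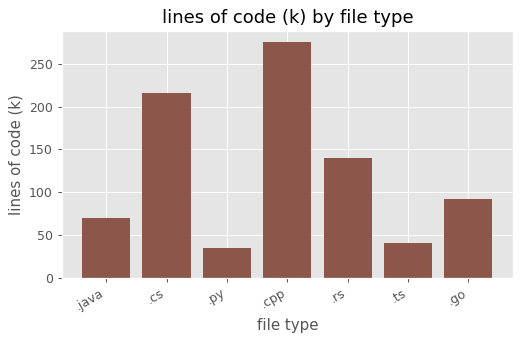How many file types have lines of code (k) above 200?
2

Above 200: .cs, .cpp.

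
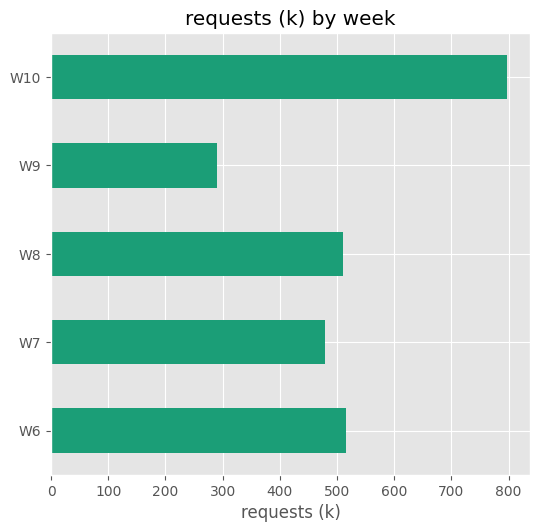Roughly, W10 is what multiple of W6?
W10 ≈ 800, W6 ≈ 500; 800/500 ≈ 1.6.

≈ 1.6×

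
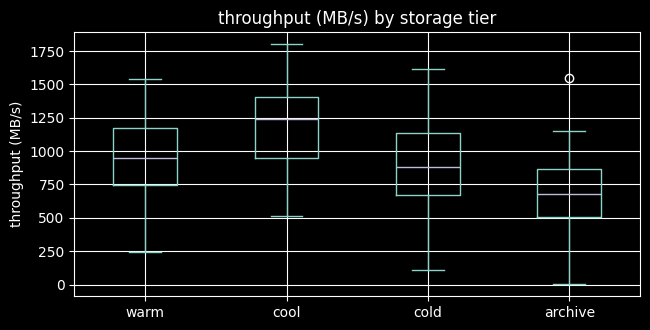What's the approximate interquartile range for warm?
Q3 ≈ 1150, Q1 ≈ 750; IQR ≈ 400.

≈ 400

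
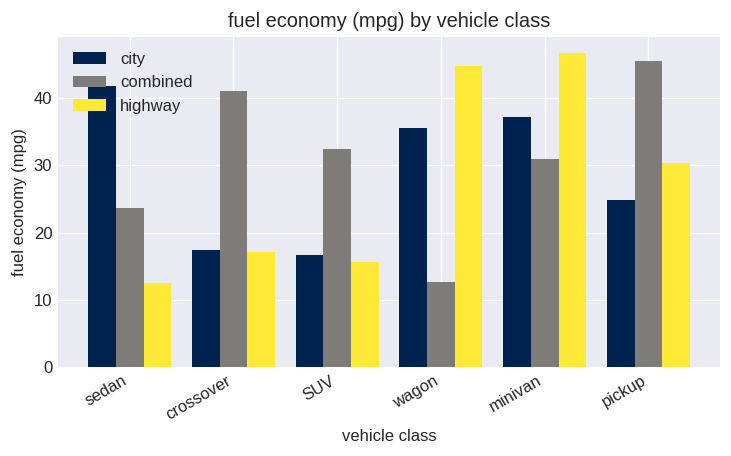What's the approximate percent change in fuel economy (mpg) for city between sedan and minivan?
≈ -12.5%

sedan ≈ 40, minivan ≈ 35; (35 − 40) / 40 ≈ -12.5%.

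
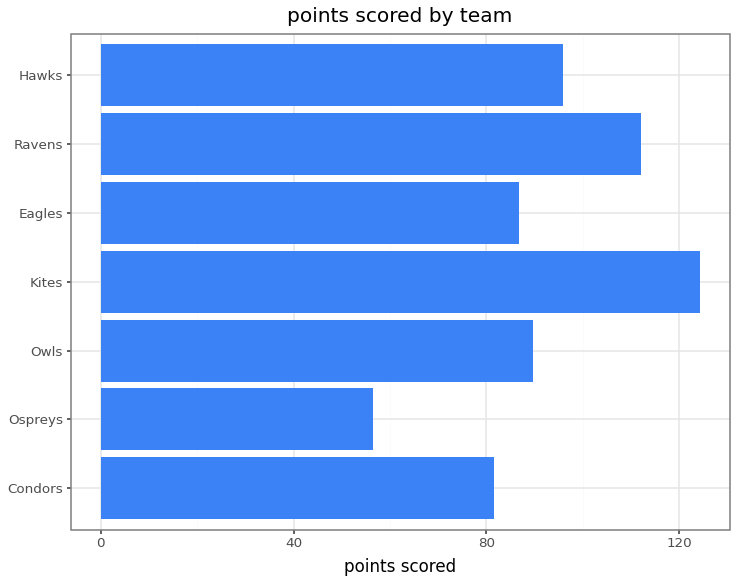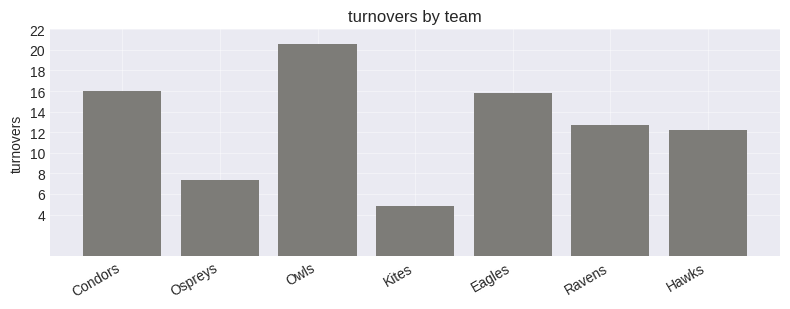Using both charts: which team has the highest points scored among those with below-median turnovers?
Chart 2 median turnovers ≈ 12; below-median teams: Ospreys, Kites, Hawks. Among those, Kites has the highest points scored (≈ 120).

Kites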